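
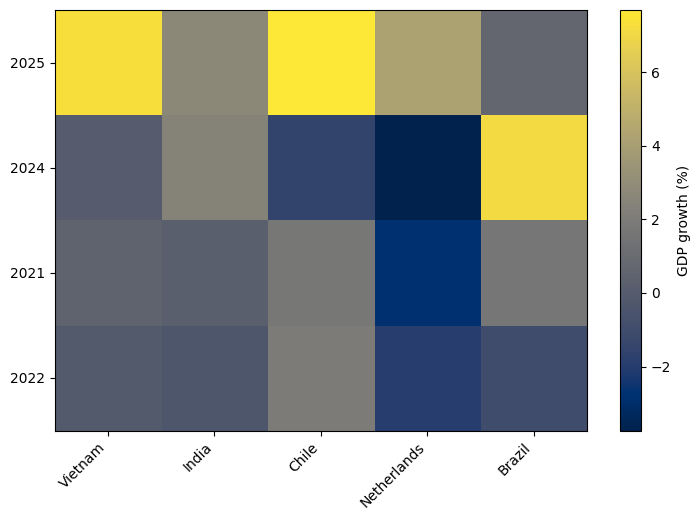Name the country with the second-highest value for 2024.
Top 3 for 2024: Brazil ≈ 7, India ≈ 2, Vietnam ≈ 0.

India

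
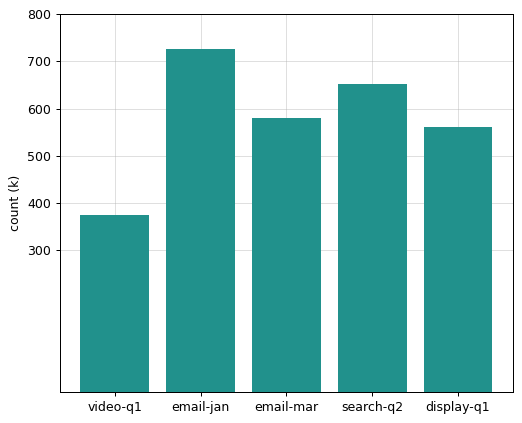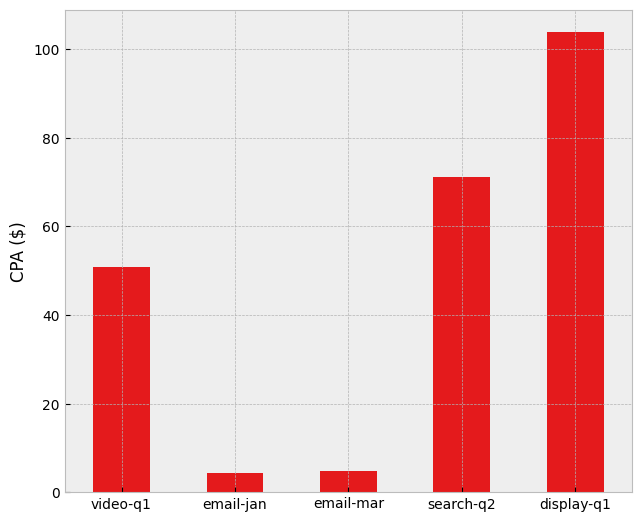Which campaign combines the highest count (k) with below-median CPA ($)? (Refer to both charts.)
Chart 2 median CPA ($) ≈ 50; below-median campaigns: email-jan, email-mar. Among those, email-jan has the highest count (k) (≈ 700).

email-jan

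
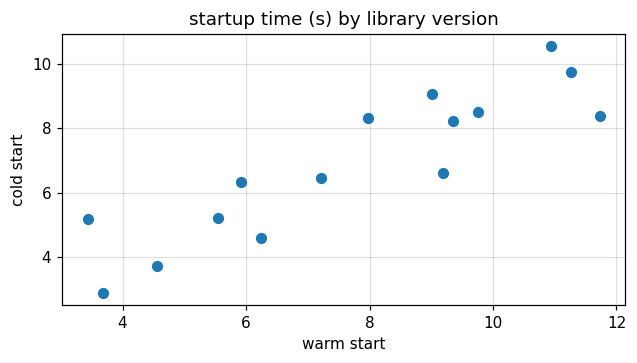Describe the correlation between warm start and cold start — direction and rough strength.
Points are positively correlated; strong (|r| ≈ 0.9).

positive, strong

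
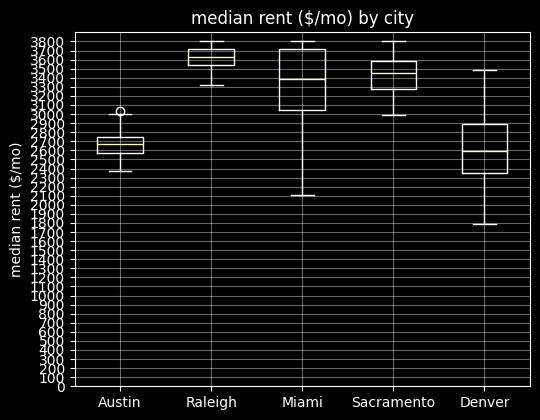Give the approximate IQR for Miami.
Q3 ≈ 3700, Q1 ≈ 3000; IQR ≈ 700.

≈ 700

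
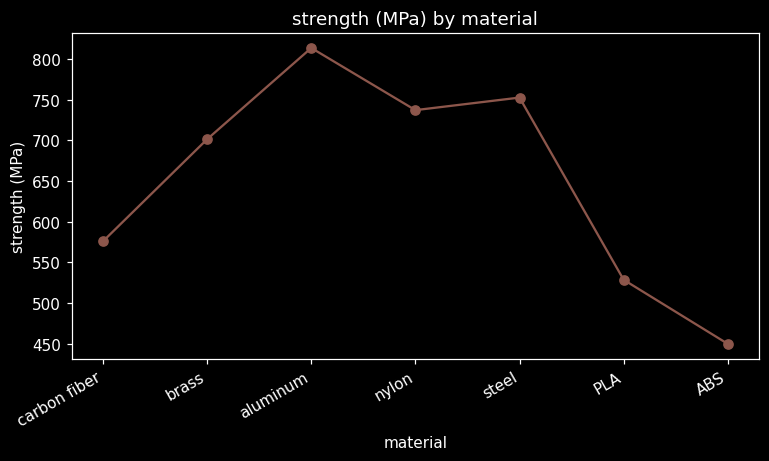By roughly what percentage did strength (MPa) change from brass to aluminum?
brass ≈ 700, aluminum ≈ 800; (800 − 700) / 700 ≈ +14.3%.

≈ +14.3%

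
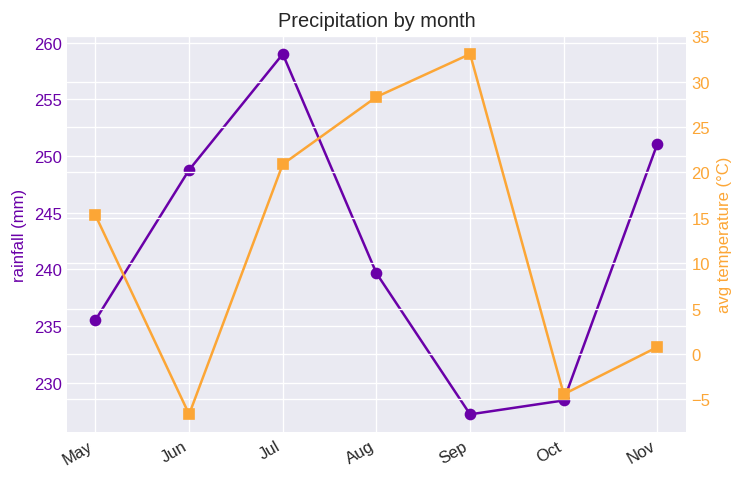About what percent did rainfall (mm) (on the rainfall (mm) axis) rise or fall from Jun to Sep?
Jun ≈ 250, Sep ≈ 225; (225 − 250) / 250 ≈ -10%.

≈ -10%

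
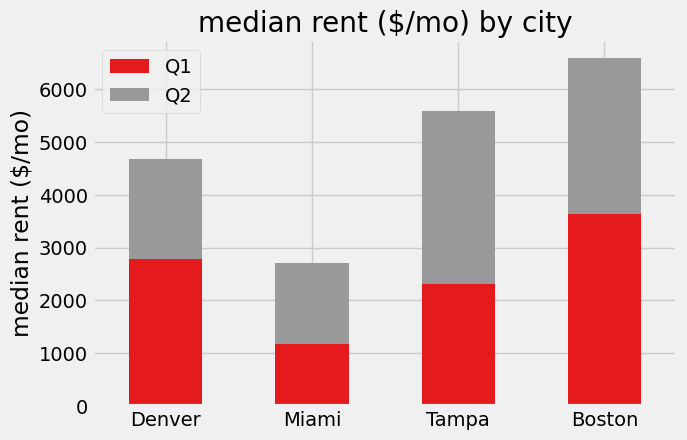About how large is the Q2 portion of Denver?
Q2 top ≈ 5000, bottom ≈ 3000; segment ≈ 2000.

≈ 2000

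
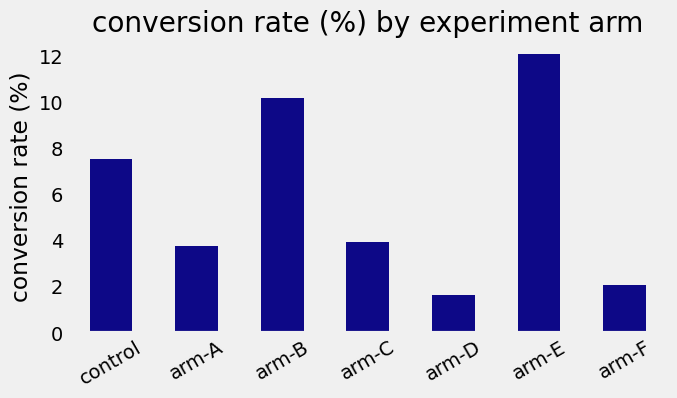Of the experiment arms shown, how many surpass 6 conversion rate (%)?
Above 6: control, arm-B, arm-E.

3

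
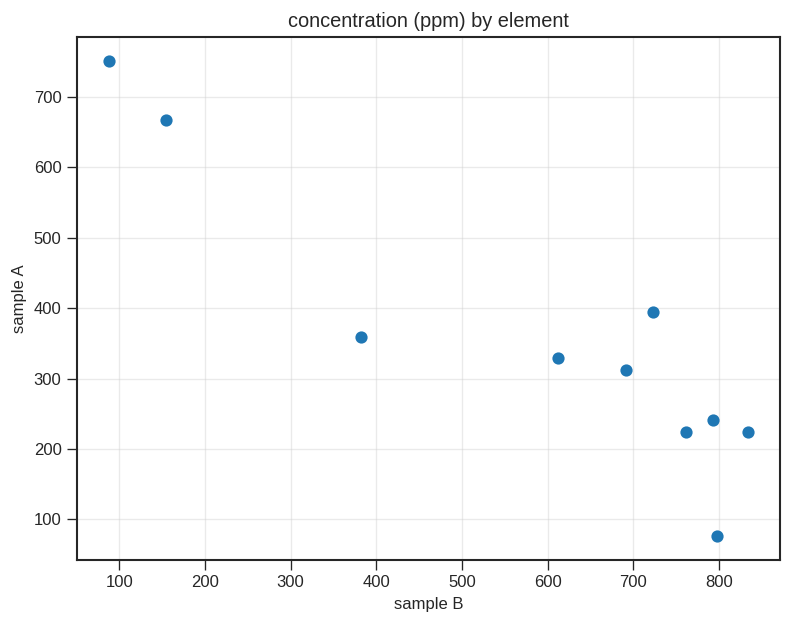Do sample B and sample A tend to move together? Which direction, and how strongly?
Points are negatively correlated; strong (|r| ≈ 0.9).

negative, strong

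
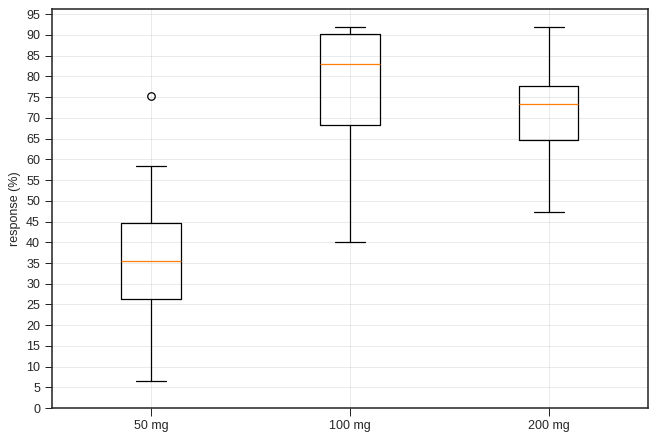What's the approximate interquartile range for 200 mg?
≈ 15

Q3 ≈ 80, Q1 ≈ 65; IQR ≈ 15.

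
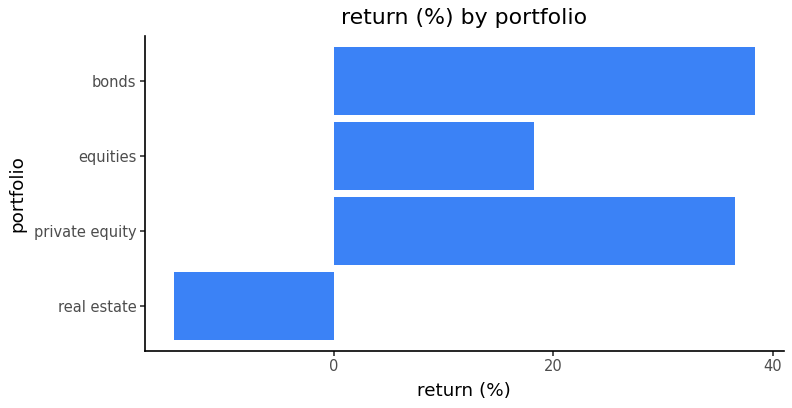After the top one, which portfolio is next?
private equity

Top 3: bonds ≈ 40, private equity ≈ 35, equities ≈ 20.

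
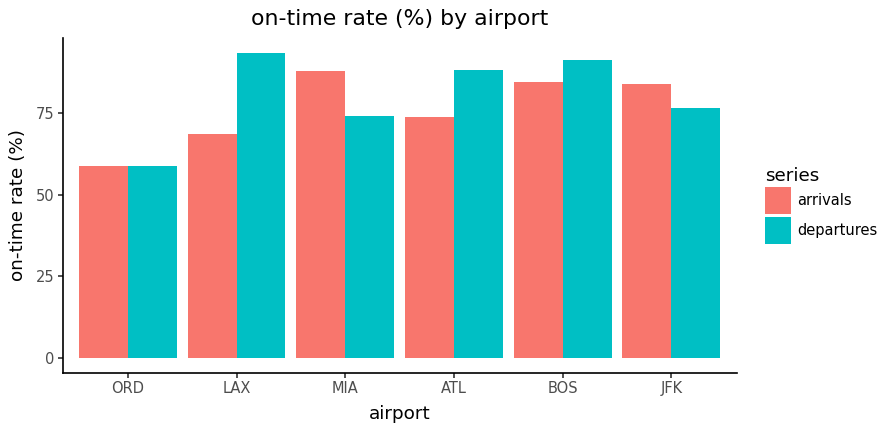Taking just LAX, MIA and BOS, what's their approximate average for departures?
(90 + 70 + 90) / 3 ≈ 83.

≈ 83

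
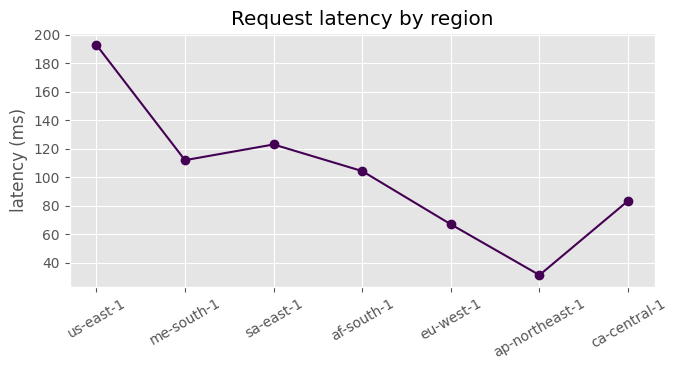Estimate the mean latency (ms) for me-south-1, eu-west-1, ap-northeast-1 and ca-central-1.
(120 + 60 + 40 + 80) / 4 ≈ 75.

≈ 75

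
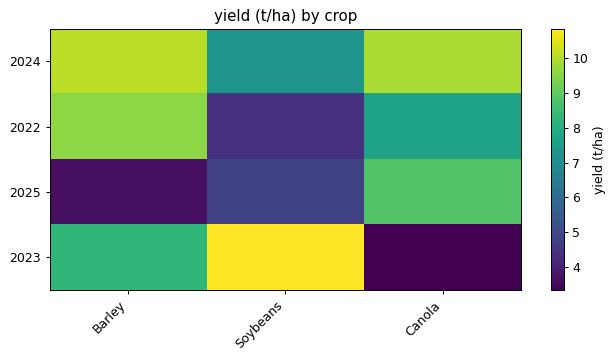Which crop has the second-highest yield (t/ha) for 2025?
Soybeans

Top 3 for 2025: Canola ≈ 9, Soybeans ≈ 5, Barley ≈ 4.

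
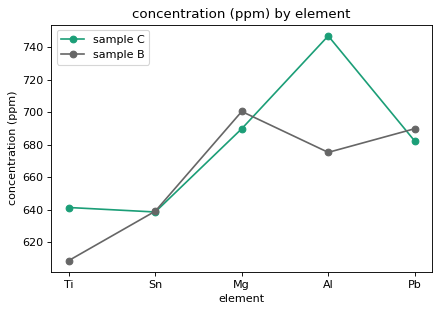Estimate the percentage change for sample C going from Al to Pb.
≈ -8.1%

Al ≈ 740, Pb ≈ 680; (680 − 740) / 740 ≈ -8.1%.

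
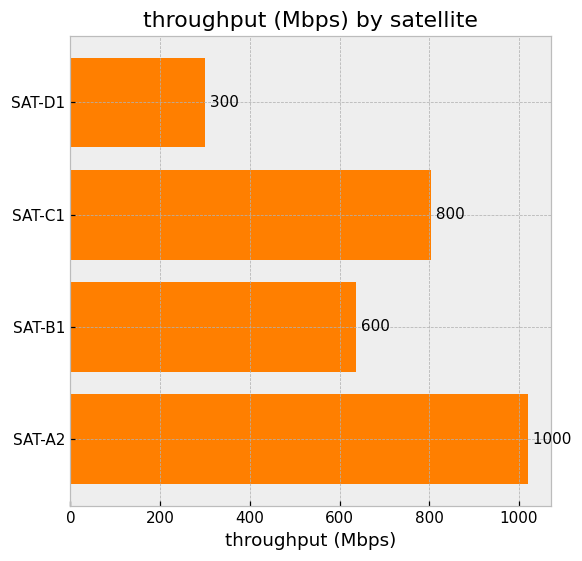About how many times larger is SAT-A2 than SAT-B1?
≈ 1.67×

SAT-A2 ≈ 1000, SAT-B1 ≈ 600; 1000/600 ≈ 1.67.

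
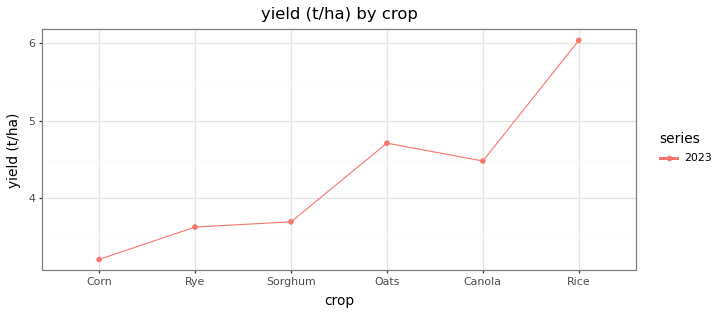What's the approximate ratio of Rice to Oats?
≈ 1.33×

Rice ≈ 6.0, Oats ≈ 4.5; 6.0/4.5 ≈ 1.33.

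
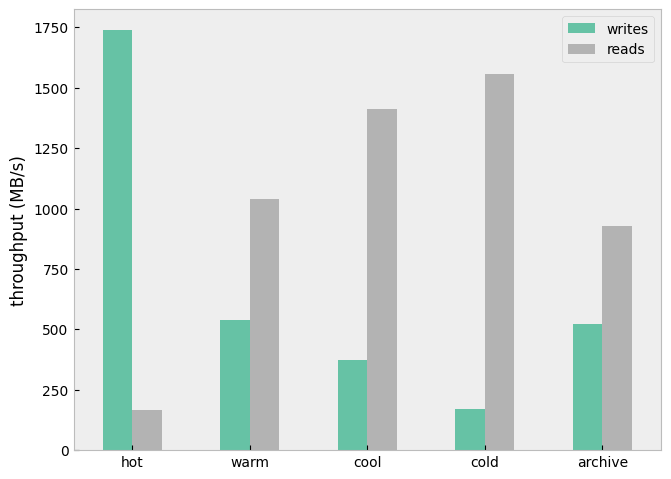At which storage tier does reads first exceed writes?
hot: reads ≈ 200 vs writes ≈ 1800 (not yet); warm: reads ≈ 1000 vs writes ≈ 600 (first crossover).

warm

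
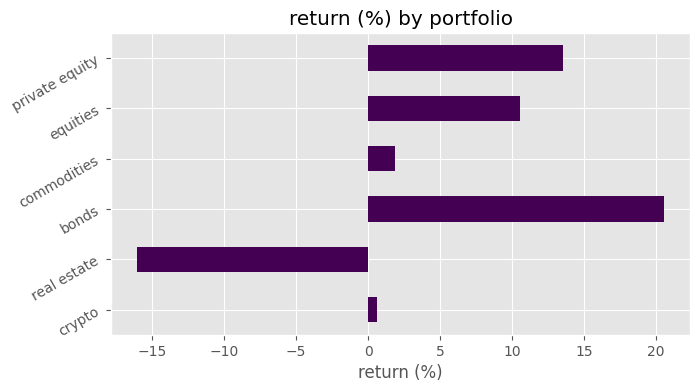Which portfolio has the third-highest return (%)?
Top 4: bonds ≈ 20, private equity ≈ 15, equities ≈ 10, commodities ≈ 0.

equities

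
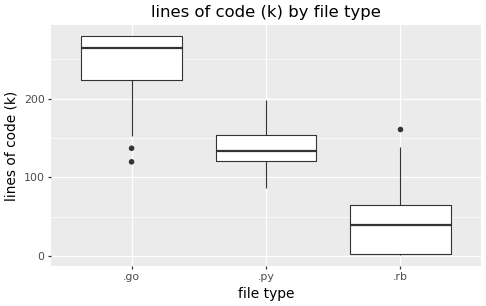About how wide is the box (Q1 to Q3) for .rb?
Q3 ≈ 60, Q1 ≈ 0; IQR ≈ 60.

≈ 60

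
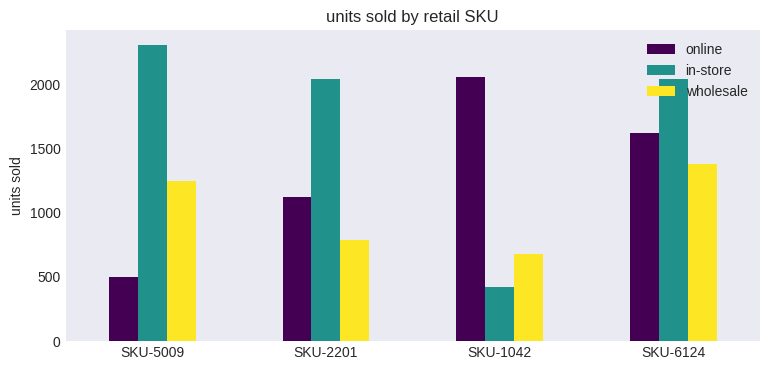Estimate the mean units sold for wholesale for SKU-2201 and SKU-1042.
≈ 700

(800 + 600) / 2 ≈ 700.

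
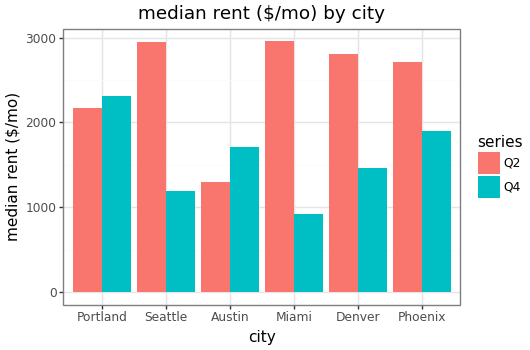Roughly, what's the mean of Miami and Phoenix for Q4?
(1000 + 2000) / 2 ≈ 1500.

≈ 1500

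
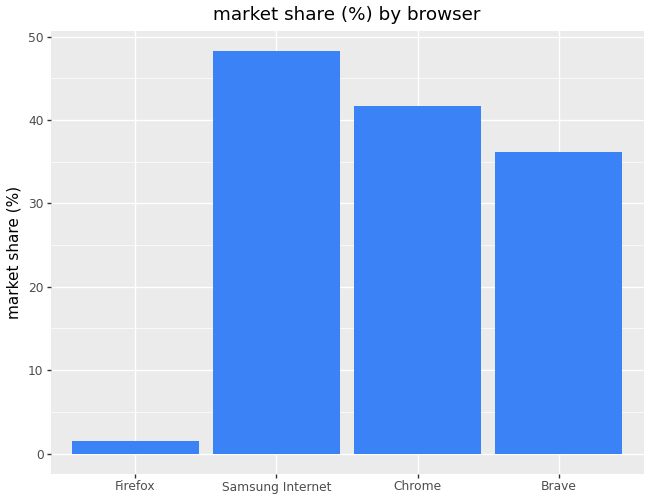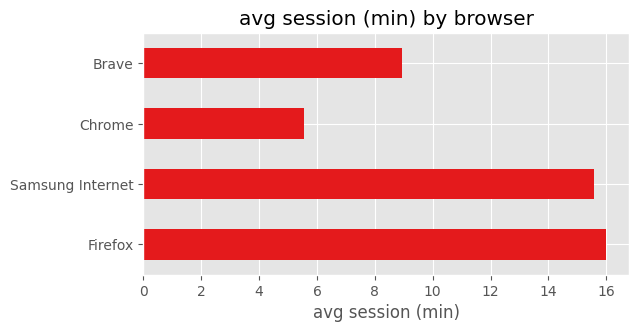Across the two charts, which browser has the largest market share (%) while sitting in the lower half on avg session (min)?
Chrome

Chart 2 median avg session (min) ≈ 12; below-median browsers: Chrome, Brave. Among those, Chrome has the highest market share (%) (≈ 40).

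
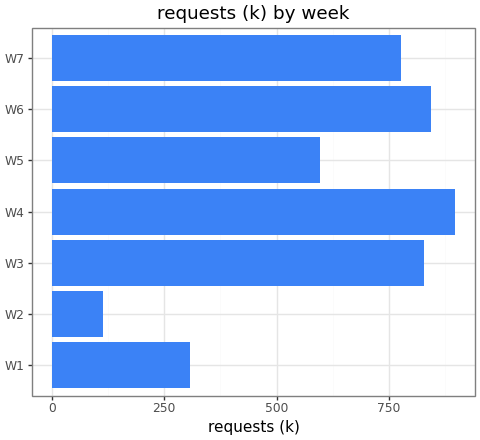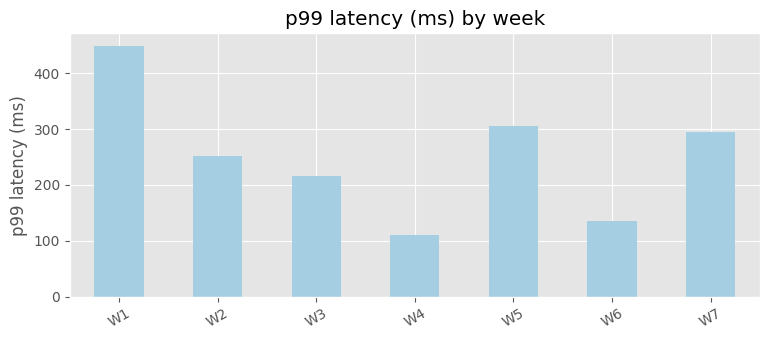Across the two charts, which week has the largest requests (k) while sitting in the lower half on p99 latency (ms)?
Chart 2 median p99 latency (ms) ≈ 250; below-median weeks: W3, W4, W6. Among those, W4 has the highest requests (k) (≈ 900).

W4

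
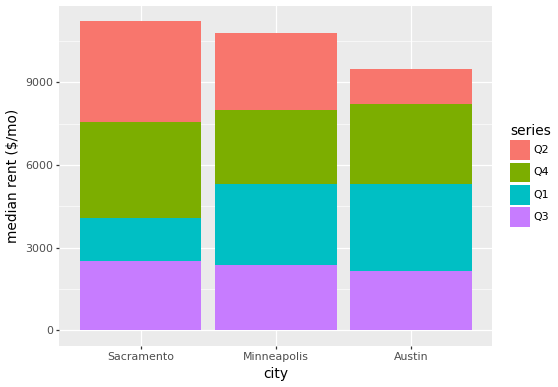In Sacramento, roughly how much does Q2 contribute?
Q2 top ≈ 11000, bottom ≈ 8000; segment ≈ 3000.

≈ 3000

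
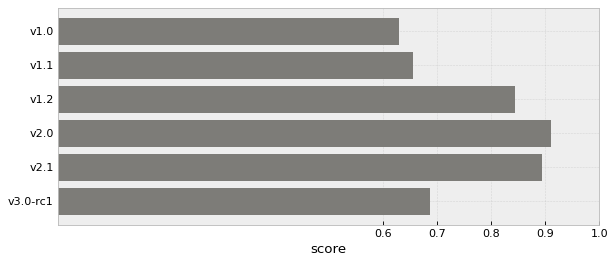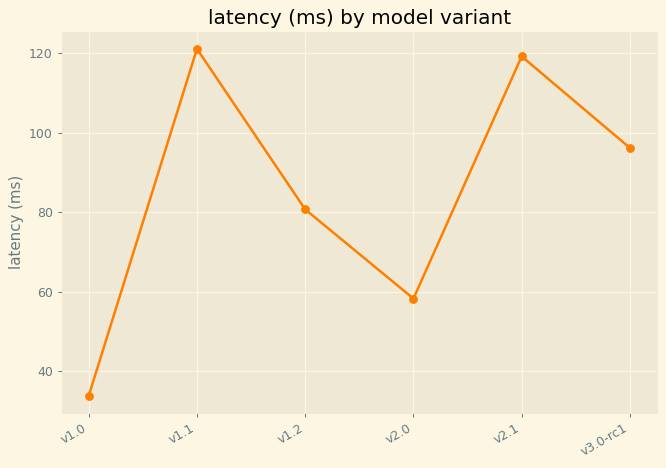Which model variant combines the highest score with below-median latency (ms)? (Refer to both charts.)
v2.0

Chart 2 median latency (ms) ≈ 80; below-median model variants: v1.0, v1.2, v2.0. Among those, v2.0 has the highest score (≈ 0.9).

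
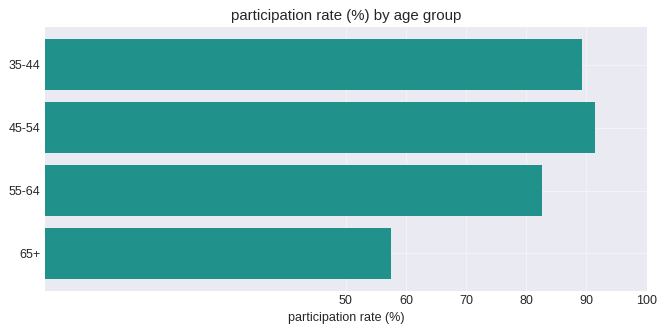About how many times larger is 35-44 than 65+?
35-44 ≈ 90, 65+ ≈ 60; 90/60 ≈ 1.5.

≈ 1.5×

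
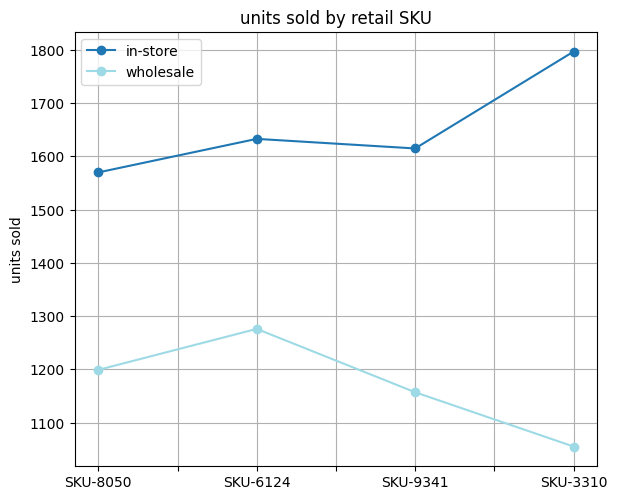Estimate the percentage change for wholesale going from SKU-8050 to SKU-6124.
≈ +8.3%

SKU-8050 ≈ 1200, SKU-6124 ≈ 1300; (1300 − 1200) / 1200 ≈ +8.3%.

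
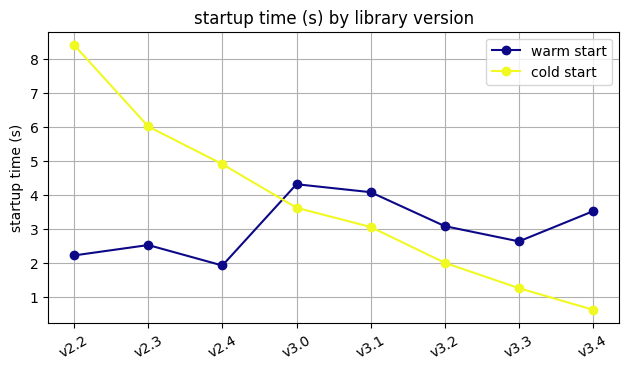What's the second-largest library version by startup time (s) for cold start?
Top 3 for cold start: v2.2 ≈ 8, v2.3 ≈ 6, v2.4 ≈ 5.

v2.3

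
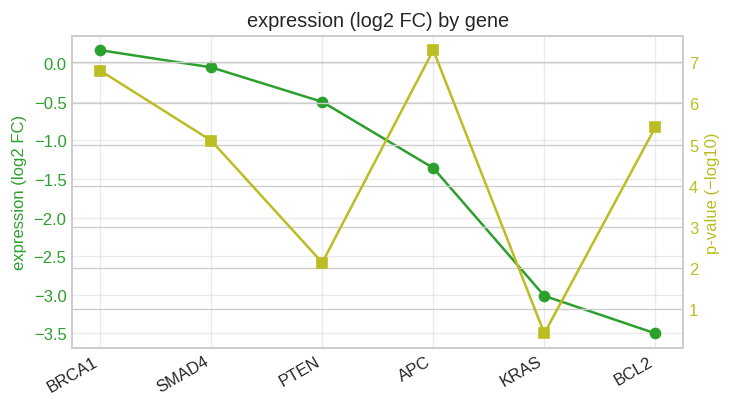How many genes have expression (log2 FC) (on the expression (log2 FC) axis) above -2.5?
4

Above -2.5: BRCA1, SMAD4, PTEN, APC.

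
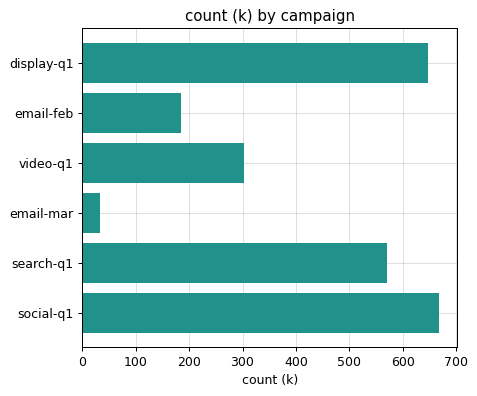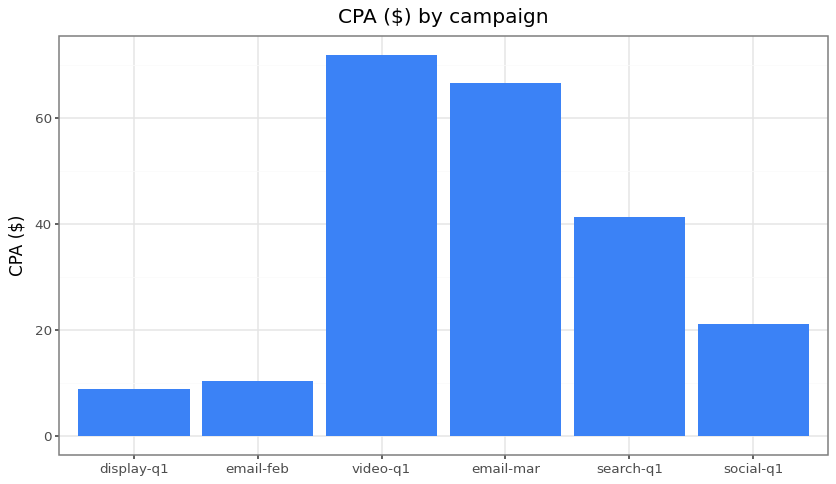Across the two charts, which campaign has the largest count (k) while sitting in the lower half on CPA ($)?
social-q1

Chart 2 median CPA ($) ≈ 30; below-median campaigns: display-q1, email-feb, social-q1. Among those, social-q1 has the highest count (k) (≈ 700).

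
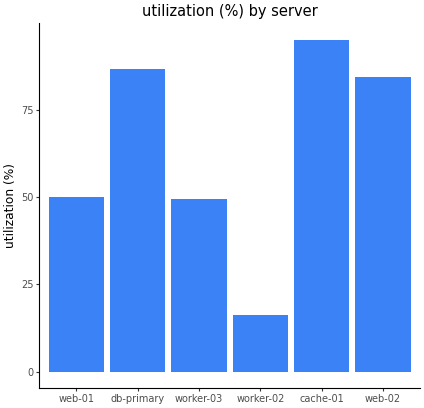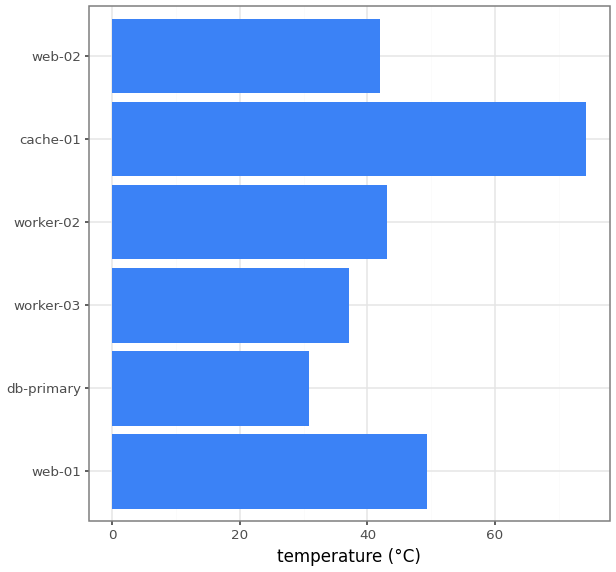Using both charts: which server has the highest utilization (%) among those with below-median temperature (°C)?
Chart 2 median temperature (°C) ≈ 40; below-median servers: db-primary, worker-03, web-02. Among those, db-primary has the highest utilization (%) (≈ 90).

db-primary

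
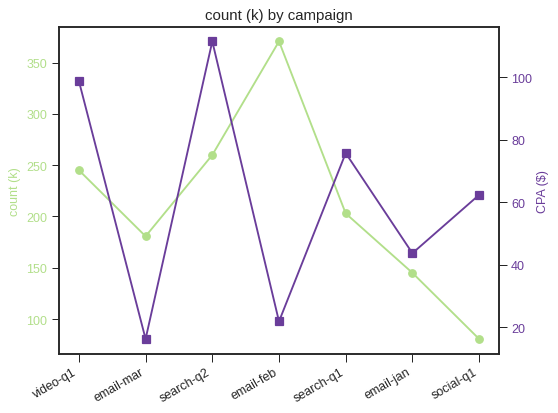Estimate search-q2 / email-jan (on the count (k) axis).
search-q2 ≈ 250, email-jan ≈ 150; 250/150 ≈ 1.67.

≈ 1.67×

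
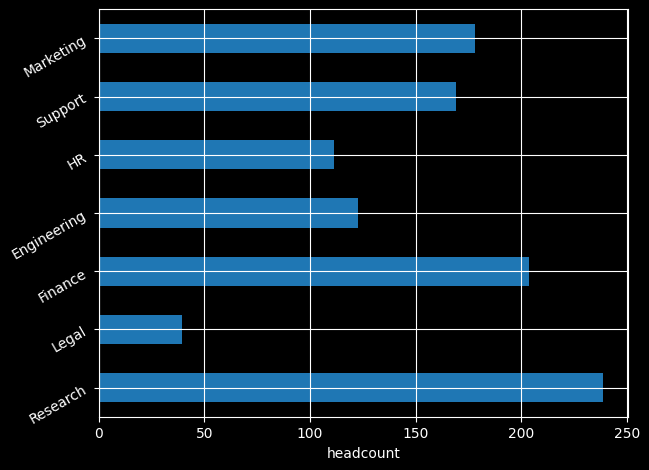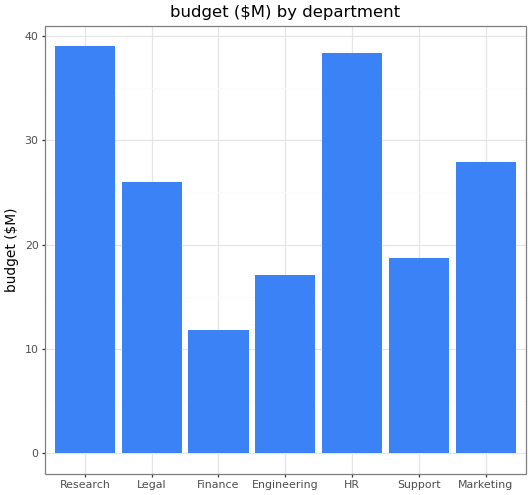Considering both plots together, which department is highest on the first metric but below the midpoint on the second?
Finance

Chart 2 median budget ($M) ≈ 25; below-median departments: Finance, Engineering, Support. Among those, Finance has the highest headcount (≈ 200).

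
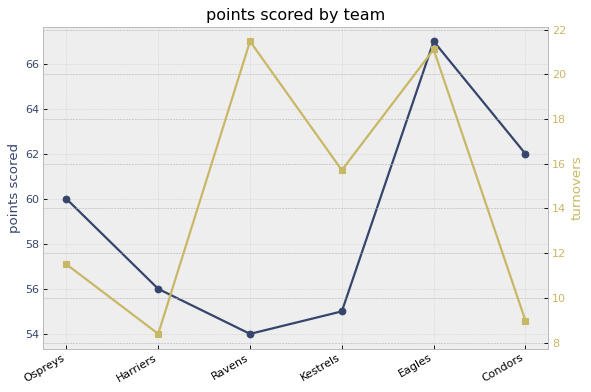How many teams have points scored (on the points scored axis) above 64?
1

Above 64: Eagles.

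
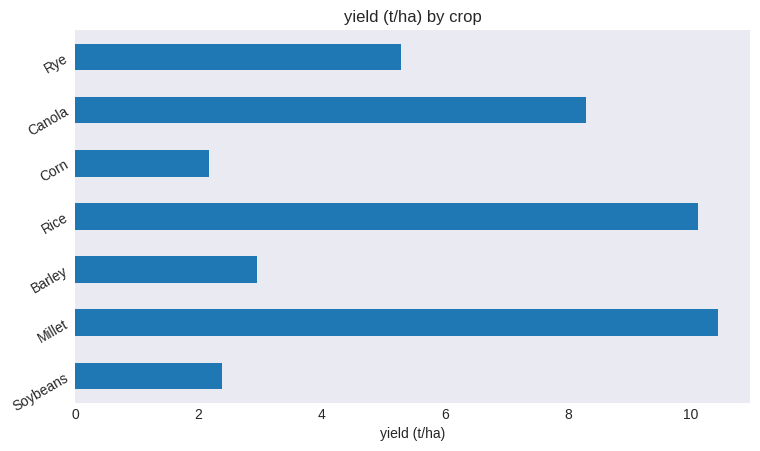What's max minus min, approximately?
Max Millet ≈ 10, min Corn ≈ 2; range ≈ 8.

≈ 8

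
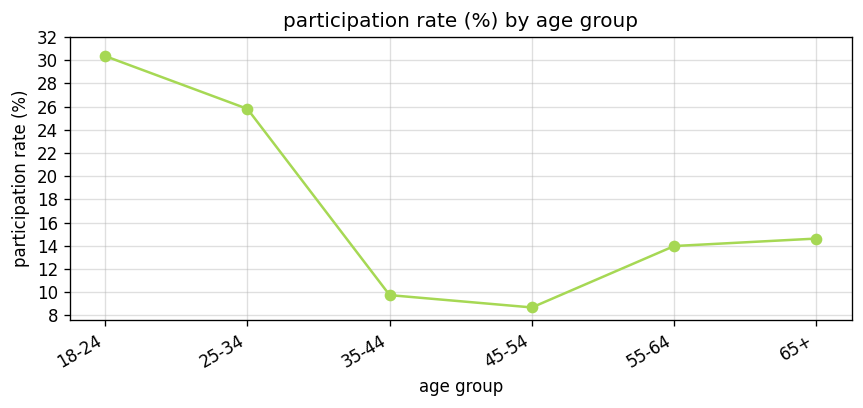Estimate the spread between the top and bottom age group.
Max 18-24 ≈ 30, min 45-54 ≈ 8; range ≈ 22.

≈ 22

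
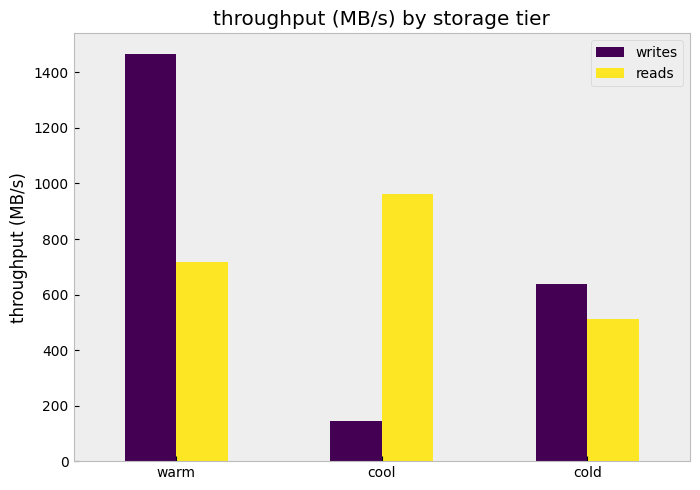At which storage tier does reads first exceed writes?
warm: reads ≈ 800 vs writes ≈ 1400 (not yet); cool: reads ≈ 1000 vs writes ≈ 200 (first crossover).

cool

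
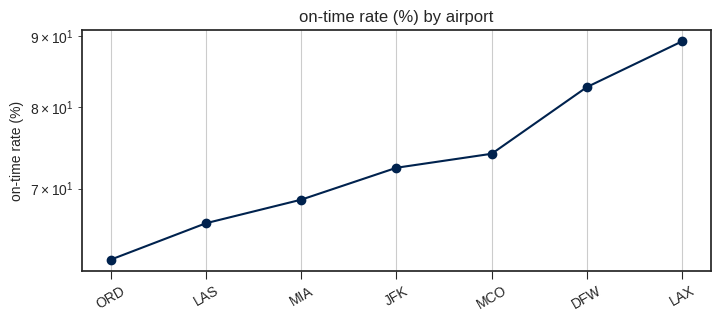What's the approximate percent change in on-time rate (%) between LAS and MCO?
LAS ≈ 65, MCO ≈ 75; (75 − 65) / 65 ≈ +15.4%.

≈ +15.4%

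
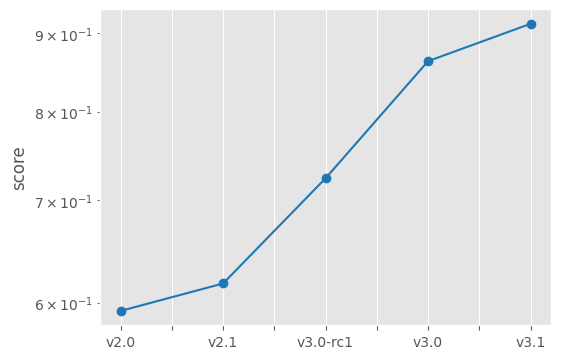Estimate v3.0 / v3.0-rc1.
v3.0 ≈ 0.85, v3.0-rc1 ≈ 0.70; 0.85/0.70 ≈ 1.21.

≈ 1.21×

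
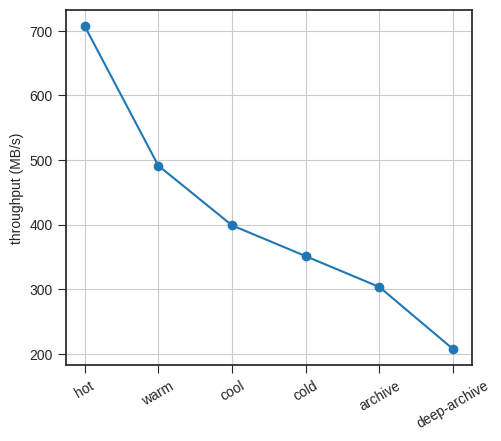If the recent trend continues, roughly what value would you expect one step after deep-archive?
Last three: 350, 300, 200 → slope ≈ -75/step → next ≈ 125.

≈ 125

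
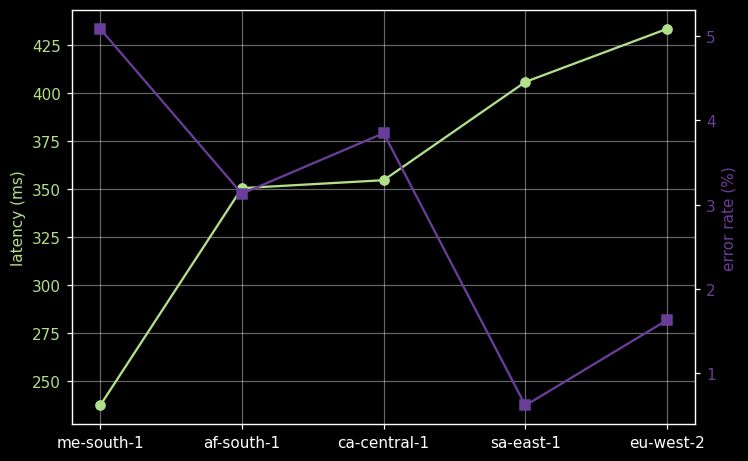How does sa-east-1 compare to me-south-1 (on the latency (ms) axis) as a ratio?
sa-east-1 ≈ 400, me-south-1 ≈ 240; 400/240 ≈ 1.67.

≈ 1.67×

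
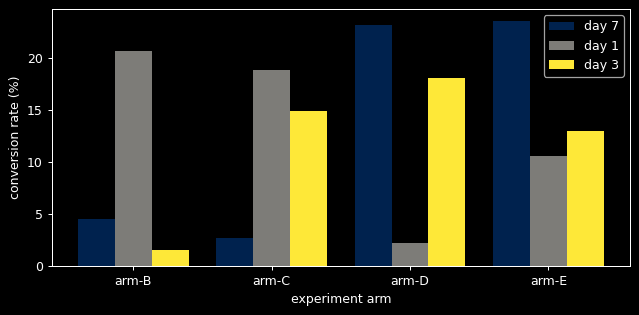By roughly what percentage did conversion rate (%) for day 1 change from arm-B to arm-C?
arm-B ≈ 20, arm-C ≈ 18; (18 − 20) / 20 ≈ -10%.

≈ -10%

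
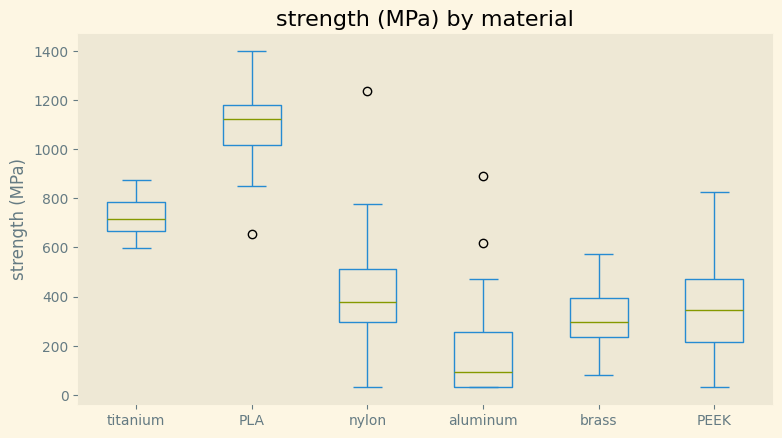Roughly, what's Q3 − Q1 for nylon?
≈ 200

Q3 ≈ 500, Q1 ≈ 300; IQR ≈ 200.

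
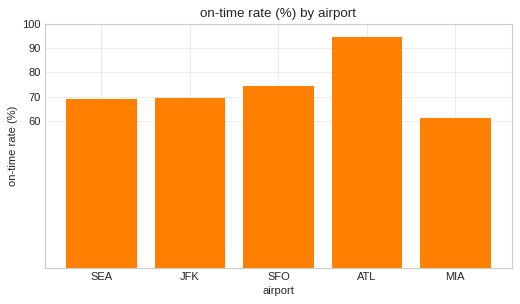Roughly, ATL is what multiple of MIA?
≈ 1.5×

ATL ≈ 90, MIA ≈ 60; 90/60 ≈ 1.5.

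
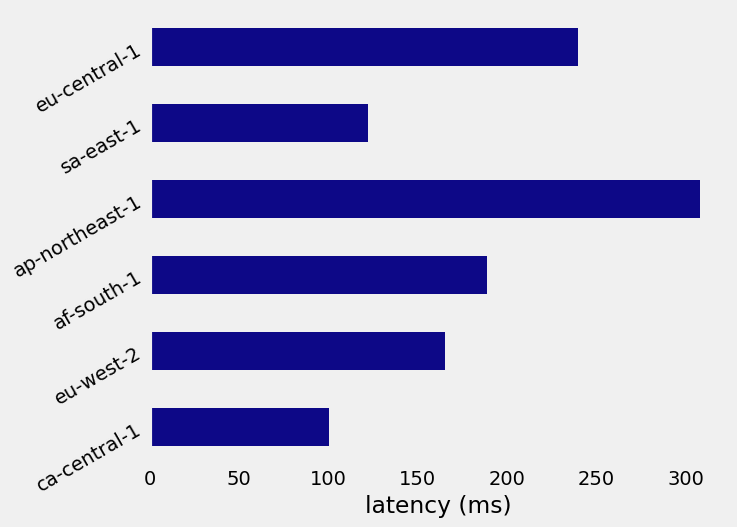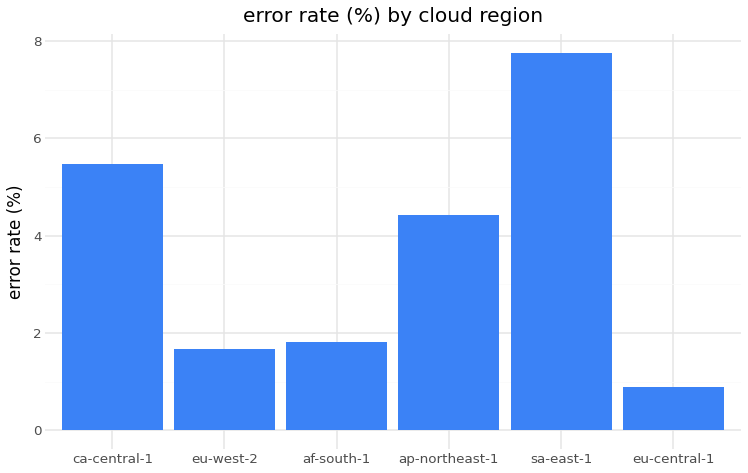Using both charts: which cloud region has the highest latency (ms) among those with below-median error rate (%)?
Chart 2 median error rate (%) ≈ 3; below-median cloud regions: eu-west-2, af-south-1, eu-central-1. Among those, eu-central-1 has the highest latency (ms) (≈ 250).

eu-central-1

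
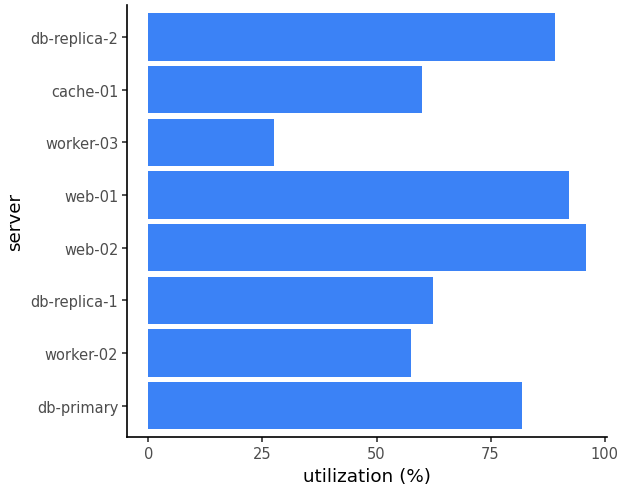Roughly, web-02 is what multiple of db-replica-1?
≈ 1.67×

web-02 ≈ 100, db-replica-1 ≈ 60; 100/60 ≈ 1.67.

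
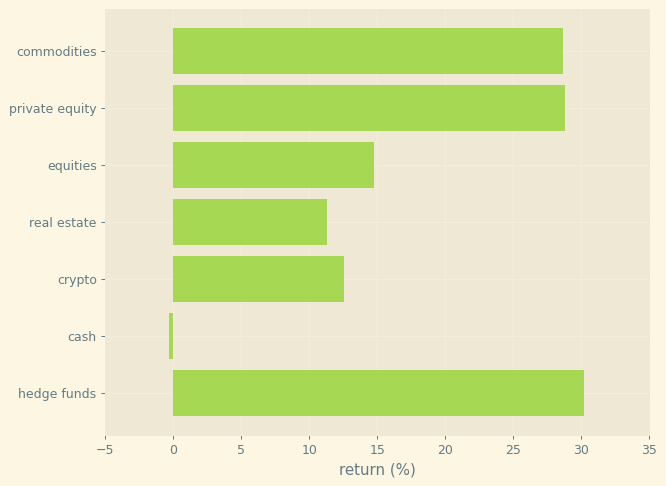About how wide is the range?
≈ 30

Max hedge funds ≈ 30, min cash ≈ 0; range ≈ 30.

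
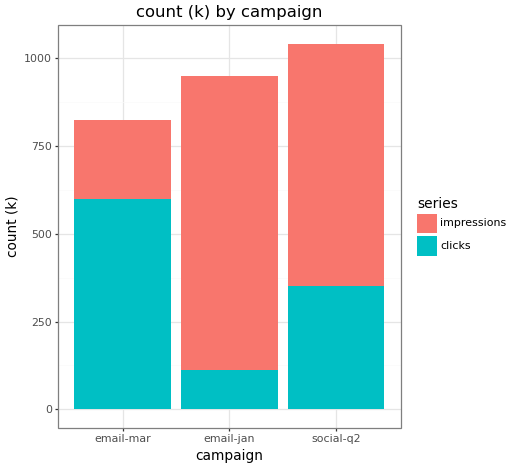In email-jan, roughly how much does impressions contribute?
impressions top ≈ 1000, bottom ≈ 100; segment ≈ 900.

≈ 900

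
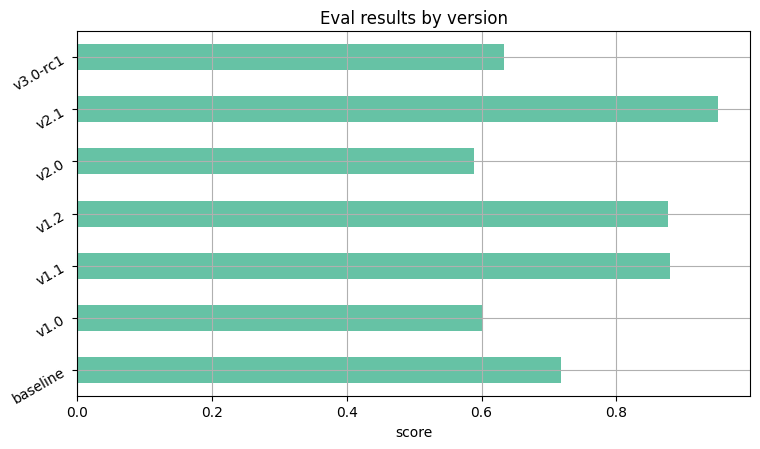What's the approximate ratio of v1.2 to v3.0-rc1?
v1.2 ≈ 0.9, v3.0-rc1 ≈ 0.6; 0.9/0.6 ≈ 1.5.

≈ 1.5×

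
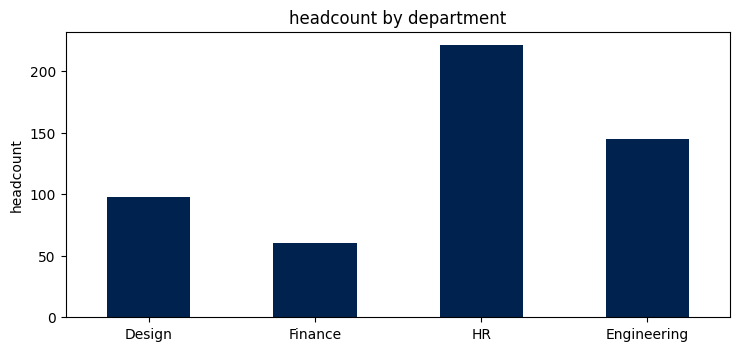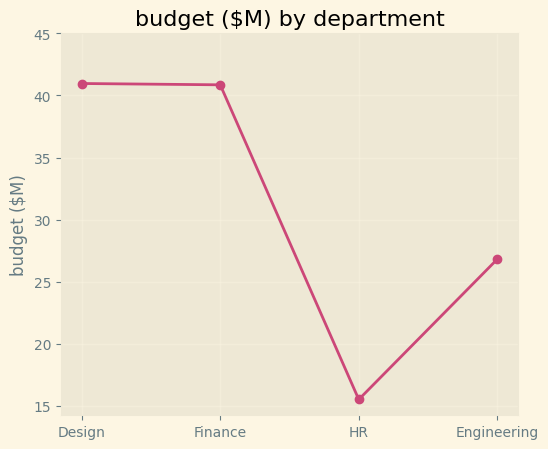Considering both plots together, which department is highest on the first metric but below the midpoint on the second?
HR

Chart 2 median budget ($M) ≈ 35; below-median departments: HR, Engineering. Among those, HR has the highest headcount (≈ 225).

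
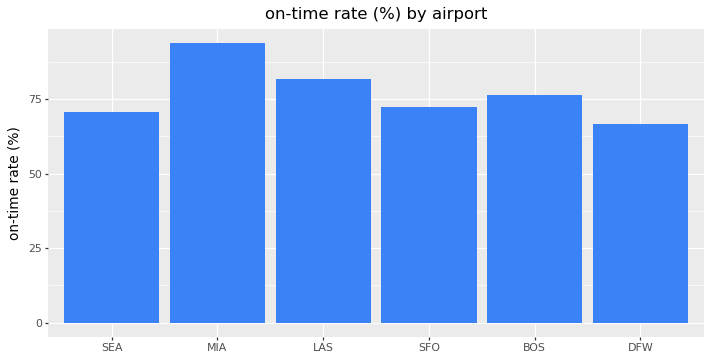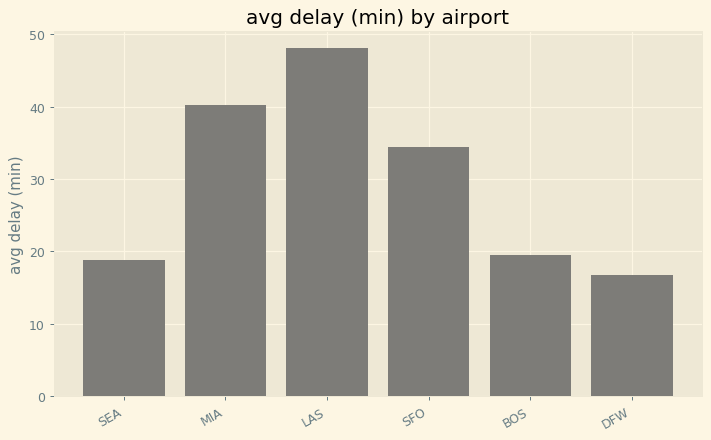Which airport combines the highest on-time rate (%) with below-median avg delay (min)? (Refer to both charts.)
BOS

Chart 2 median avg delay (min) ≈ 25; below-median airports: SEA, BOS, DFW. Among those, BOS has the highest on-time rate (%) (≈ 80).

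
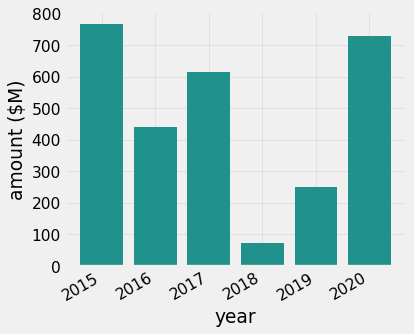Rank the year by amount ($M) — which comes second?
Top 3: 2015 ≈ 800, 2020 ≈ 700, 2017 ≈ 600.

2020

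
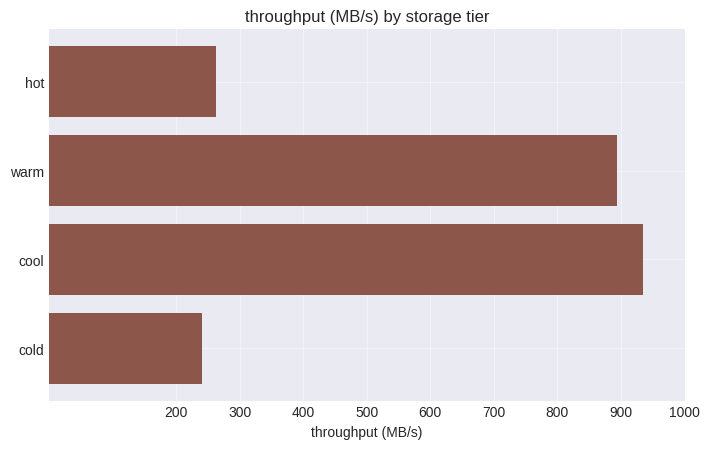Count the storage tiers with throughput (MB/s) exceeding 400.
Above 400: warm, cool.

2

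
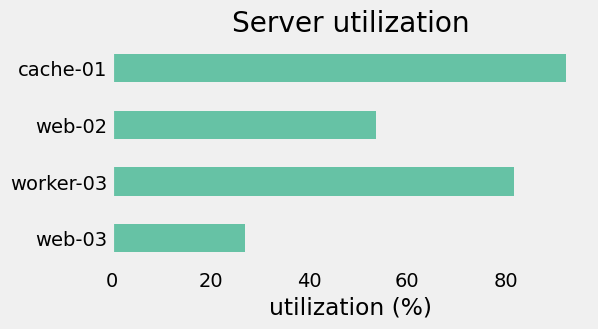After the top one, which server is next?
Top 3: cache-01 ≈ 90, worker-03 ≈ 80, web-02 ≈ 50.

worker-03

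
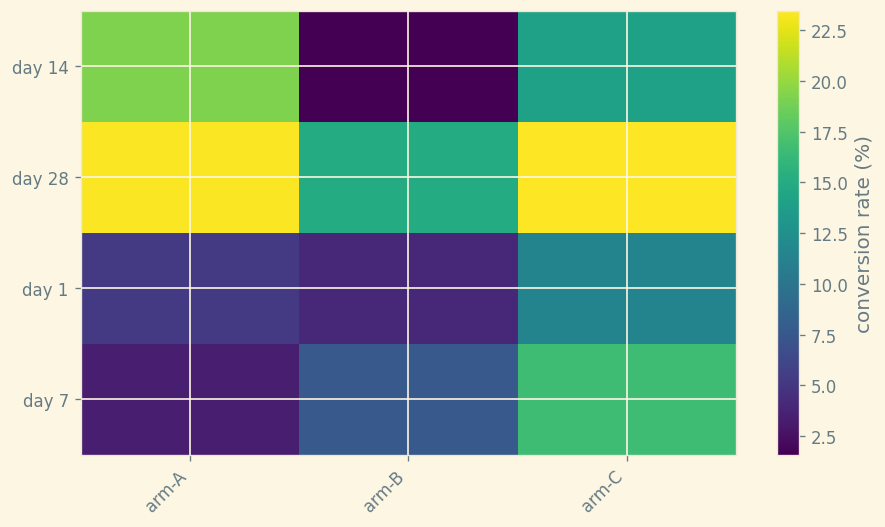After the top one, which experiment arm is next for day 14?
arm-C

Top 3 for day 14: arm-A ≈ 20, arm-C ≈ 14, arm-B ≈ 2.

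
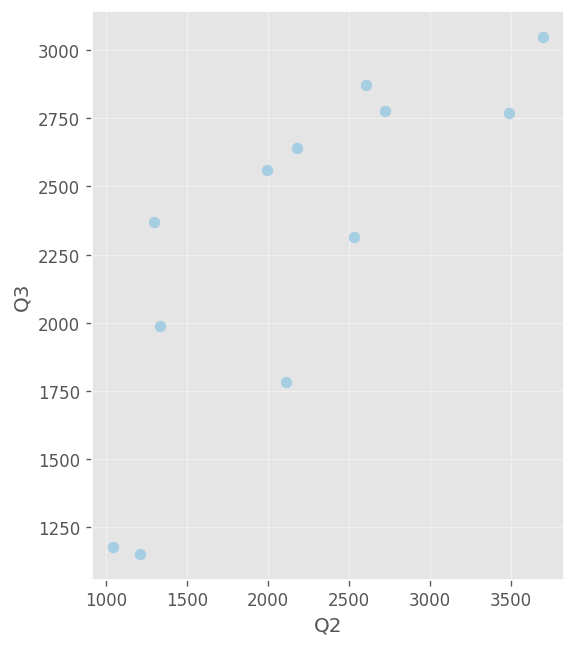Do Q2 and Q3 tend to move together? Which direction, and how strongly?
Points are positively correlated; strong (|r| ≈ 0.8).

positive, strong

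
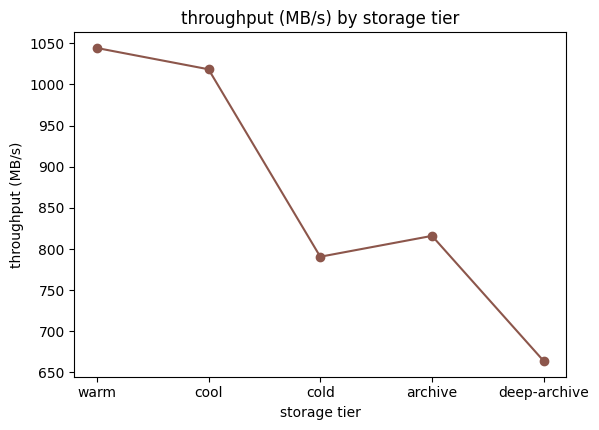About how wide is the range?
≈ 400

Max warm ≈ 1050, min deep-archive ≈ 650; range ≈ 400.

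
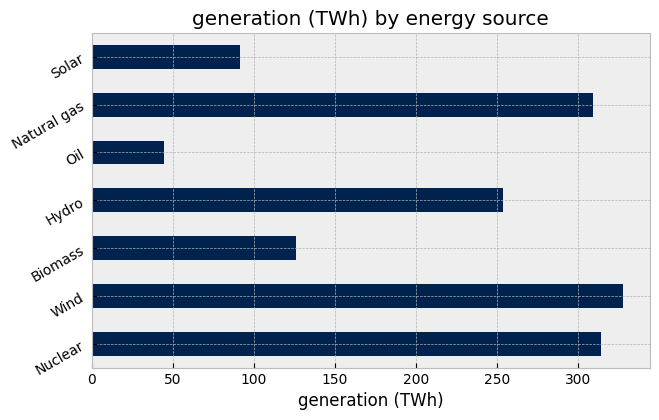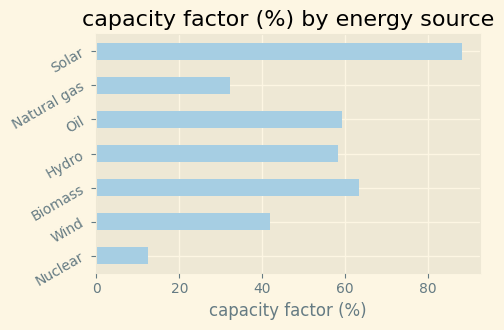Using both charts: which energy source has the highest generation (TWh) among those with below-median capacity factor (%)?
Wind

Chart 2 median capacity factor (%) ≈ 60; below-median energy sources: Nuclear, Wind, Natural gas. Among those, Wind has the highest generation (TWh) (≈ 350).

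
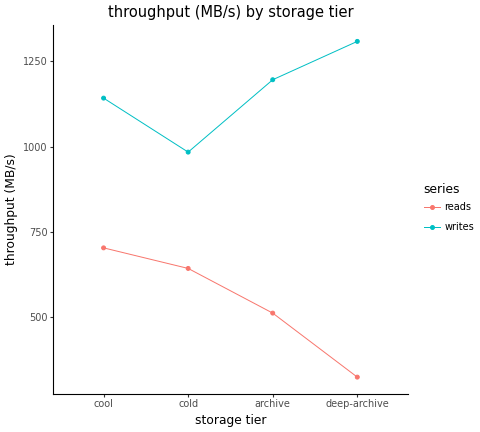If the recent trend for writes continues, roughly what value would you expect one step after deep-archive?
Last three: 1000, 1200, 1300 → slope ≈ 150/step → next ≈ 1450.

≈ 1450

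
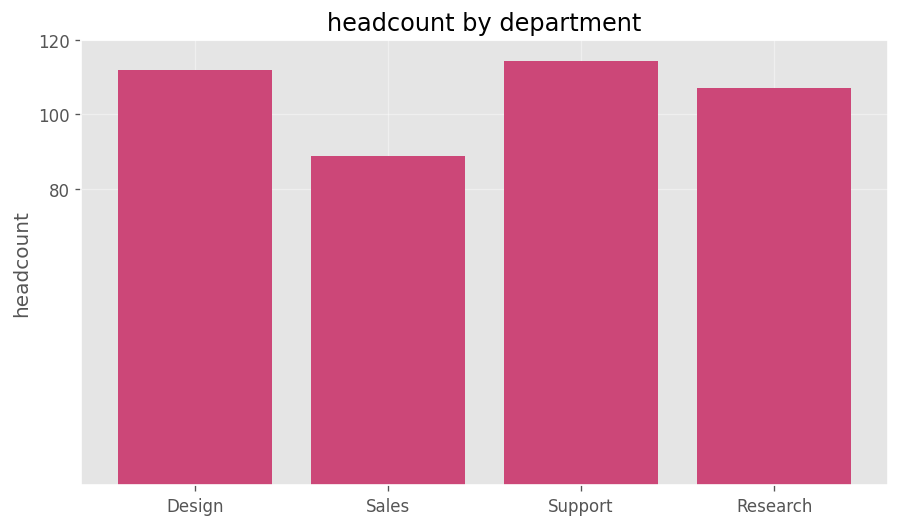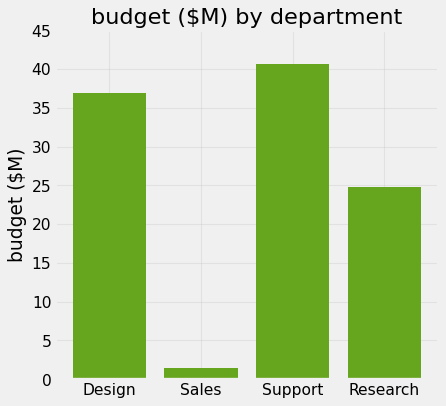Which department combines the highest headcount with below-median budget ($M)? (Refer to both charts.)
Chart 2 median budget ($M) ≈ 30; below-median departments: Sales, Research. Among those, Research has the highest headcount (≈ 100).

Research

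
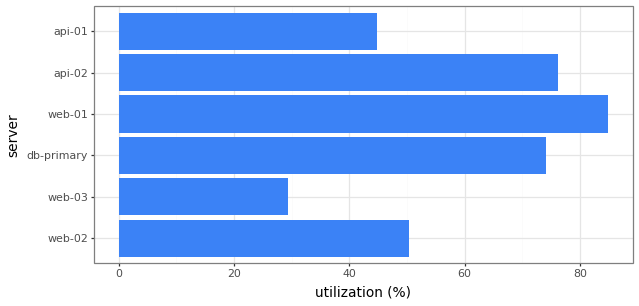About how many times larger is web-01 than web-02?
web-01 ≈ 80, web-02 ≈ 50; 80/50 ≈ 1.6.

≈ 1.6×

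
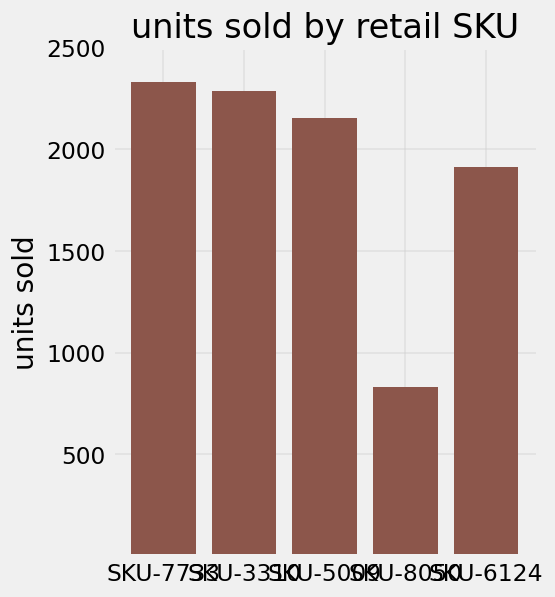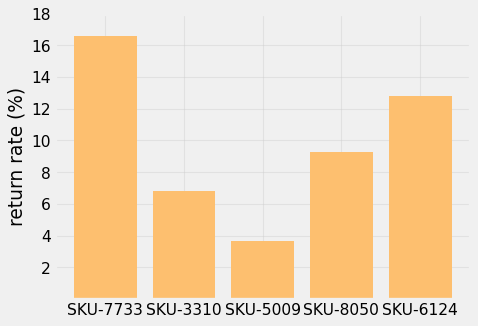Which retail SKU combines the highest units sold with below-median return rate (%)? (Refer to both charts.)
SKU-3310

Chart 2 median return rate (%) ≈ 10; below-median retail SKUs: SKU-3310, SKU-5009. Among those, SKU-3310 has the highest units sold (≈ 2500).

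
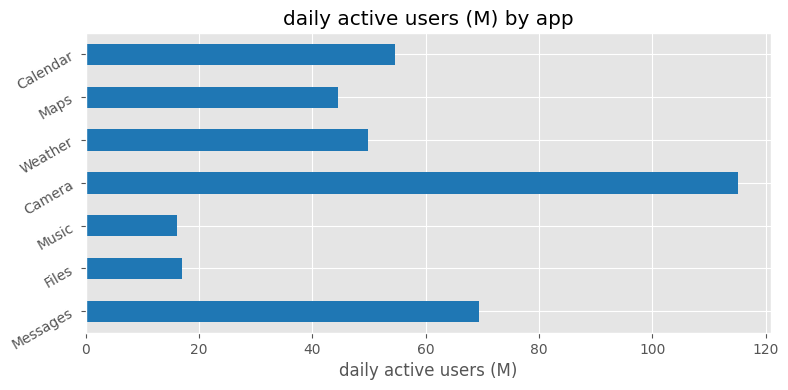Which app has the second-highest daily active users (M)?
Messages

Top 3: Camera ≈ 120, Messages ≈ 70, Calendar ≈ 50.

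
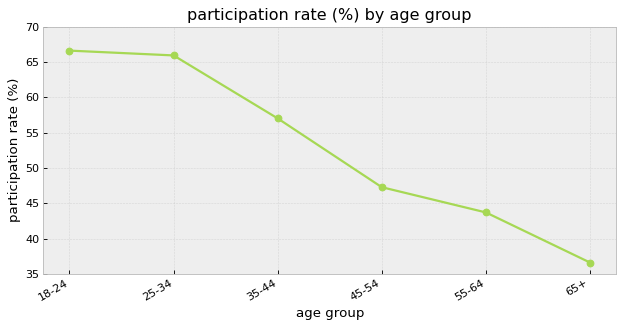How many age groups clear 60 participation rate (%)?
Above 60: 18-24, 25-34.

2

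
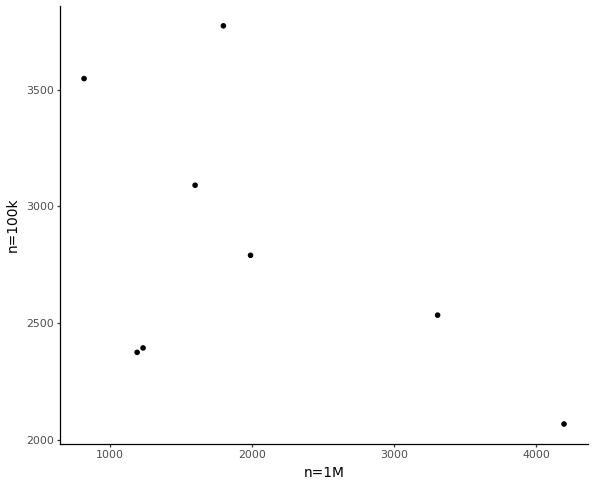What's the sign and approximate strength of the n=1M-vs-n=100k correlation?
Points are negatively correlated; moderate (|r| ≈ 0.5).

negative, moderate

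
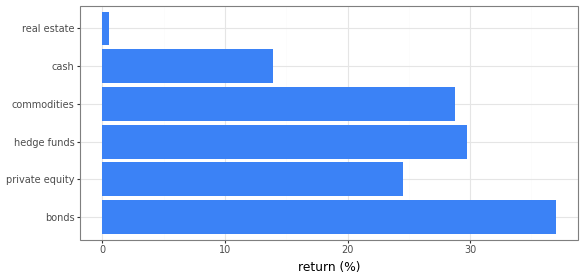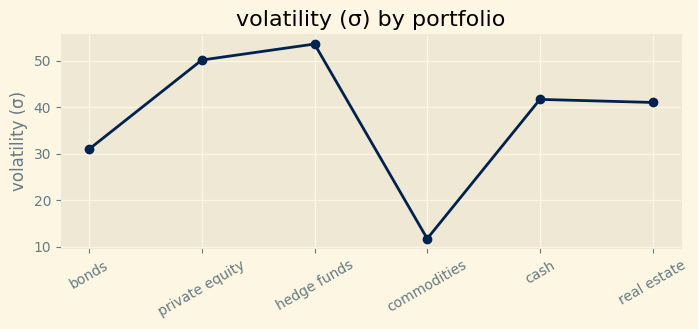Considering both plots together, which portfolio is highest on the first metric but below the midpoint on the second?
bonds

Chart 2 median volatility (σ) ≈ 40; below-median portfolios: bonds, commodities, real estate. Among those, bonds has the highest return (%) (≈ 35).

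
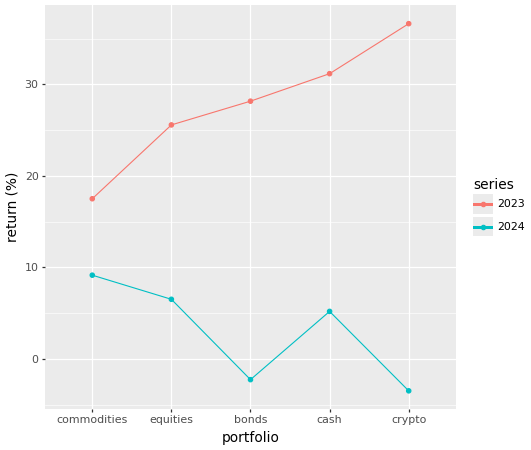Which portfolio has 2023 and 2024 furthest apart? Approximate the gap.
crypto: 2023 ≈ 35, 2024 ≈ -5 → gap ≈ 40. Next-largest (bonds) is only ≈ 30.

crypto, ≈ 40 %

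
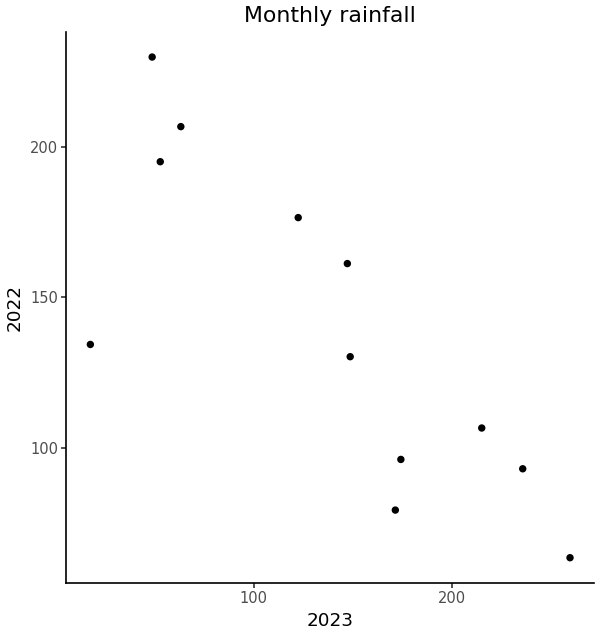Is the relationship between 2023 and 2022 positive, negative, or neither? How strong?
Points are negatively correlated; strong (|r| ≈ 0.8).

negative, strong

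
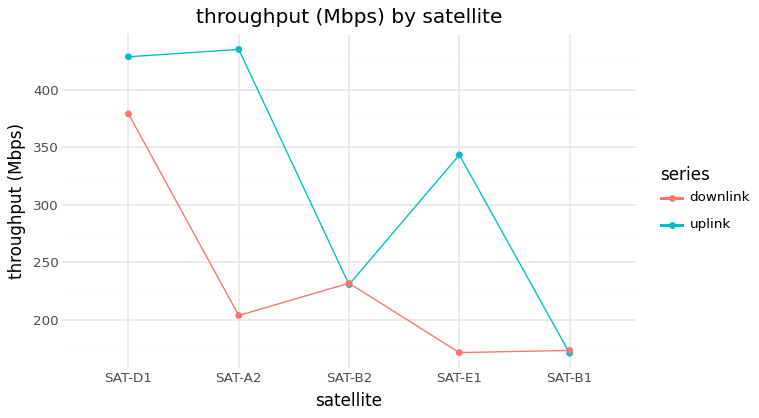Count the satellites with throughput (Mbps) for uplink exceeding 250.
3

Above 250: SAT-D1, SAT-A2, SAT-E1.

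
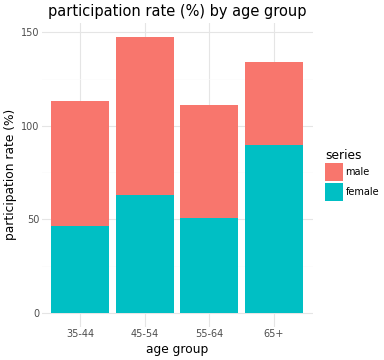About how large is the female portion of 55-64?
≈ 60

female top ≈ 60, bottom ≈ 0; segment ≈ 60.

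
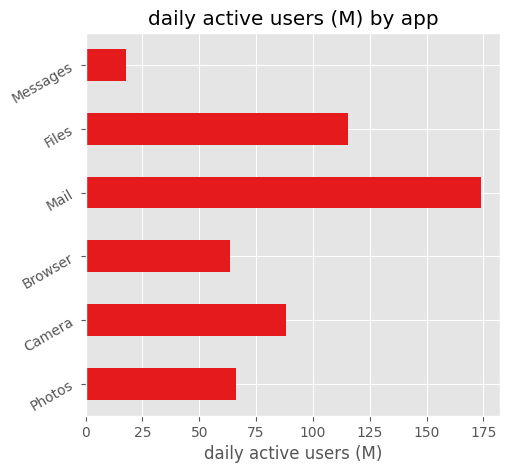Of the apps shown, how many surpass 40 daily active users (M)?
5

Above 40: Photos, Camera, Browser, Mail, Files.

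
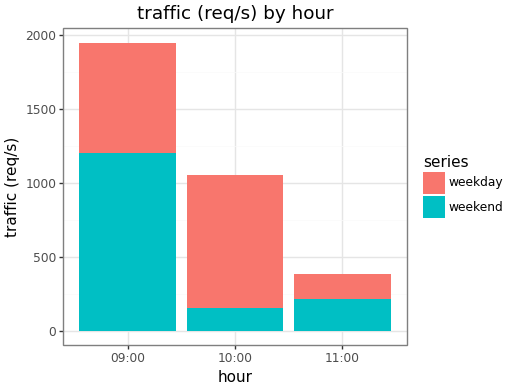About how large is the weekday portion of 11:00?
≈ 200

weekday top ≈ 400, bottom ≈ 200; segment ≈ 200.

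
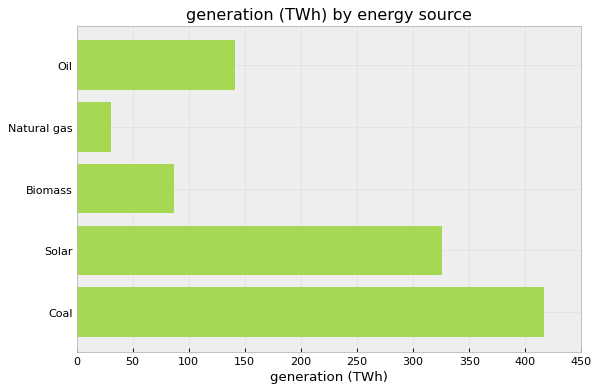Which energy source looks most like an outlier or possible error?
Coal

Coal ≈ 400; the rest sit between ≈ 50 and ≈ 350.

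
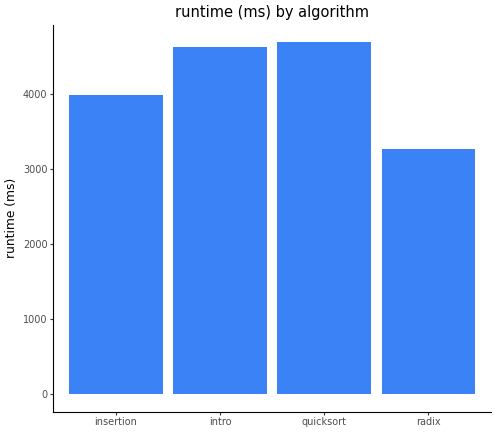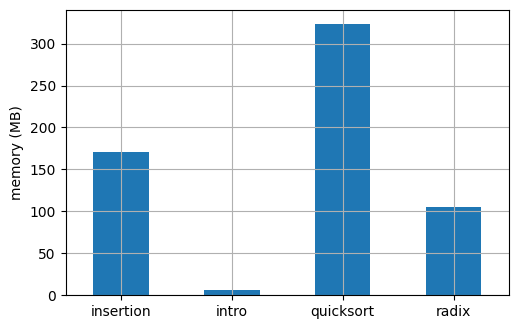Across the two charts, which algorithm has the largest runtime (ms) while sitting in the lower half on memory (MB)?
Chart 2 median memory (MB) ≈ 150; below-median algorithms: intro, radix. Among those, intro has the highest runtime (ms) (≈ 4500).

intro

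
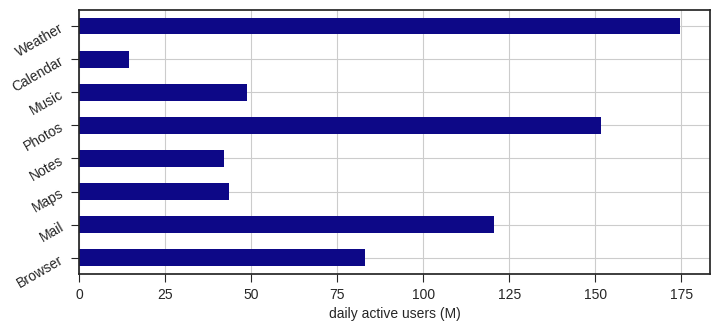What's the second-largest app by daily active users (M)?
Photos

Top 3: Weather ≈ 180, Photos ≈ 160, Mail ≈ 120.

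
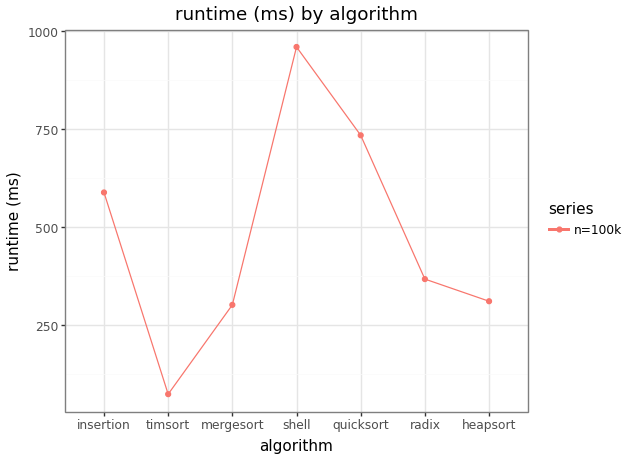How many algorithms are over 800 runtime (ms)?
1

Above 800: shell.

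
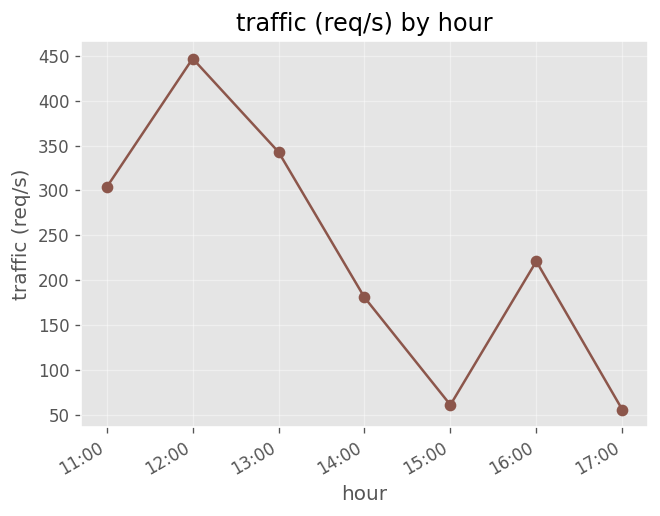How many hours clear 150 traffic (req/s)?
Above 150: 11:00, 12:00, 13:00, 14:00, 16:00.

5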